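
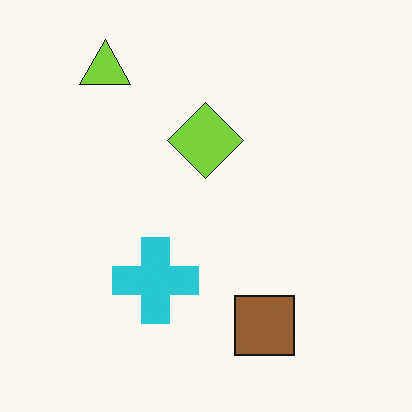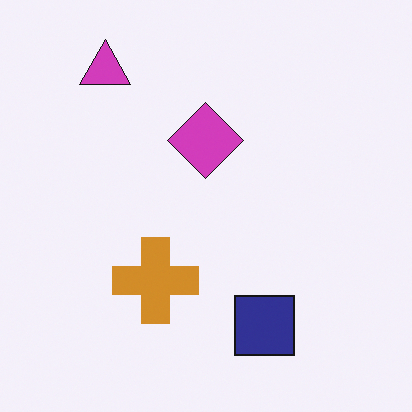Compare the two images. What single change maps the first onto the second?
The transformation is: hue-shifted by a large amount.

Every shape's color has rotated by the same amount around the hue wheel — a uniform hue shift.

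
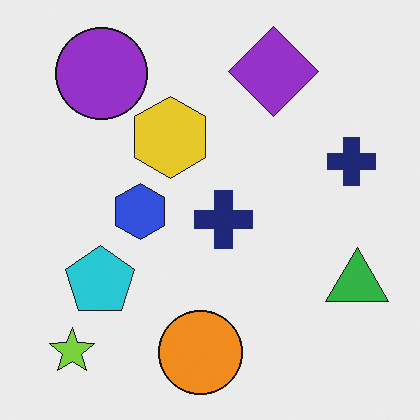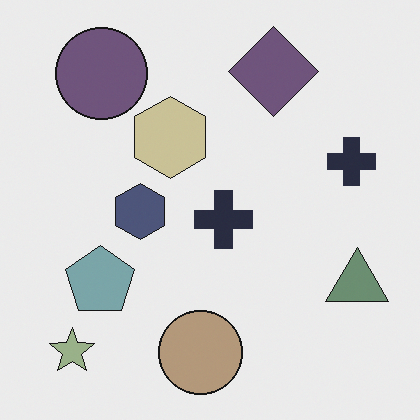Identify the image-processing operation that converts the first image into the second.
The image was heavily desaturated.

All colors are more muted and greyish — a global saturation change.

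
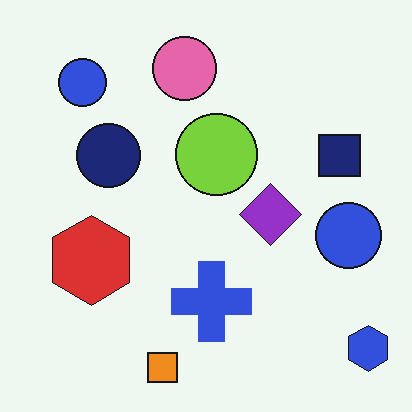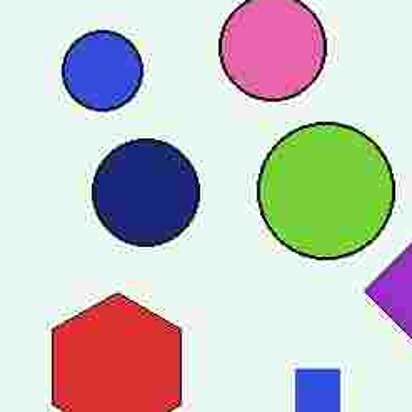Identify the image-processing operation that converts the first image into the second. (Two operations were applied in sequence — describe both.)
It was heavily JPEG-compressed with obvious blocking artifacts, then cropped tightly and scaled back up.

Blocky 8×8 compression artifacts appear around shape edges and the flat background shows ringing — characteristic JPEG degradation. The visible shapes are larger and the field of view is narrower; shapes near the original edges may be partly or wholly outside the frame — a crop-and-rescale.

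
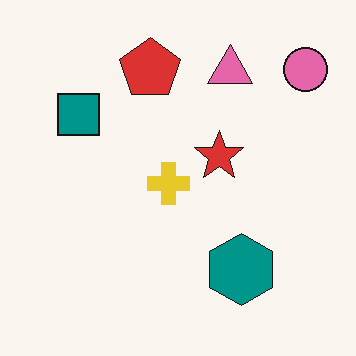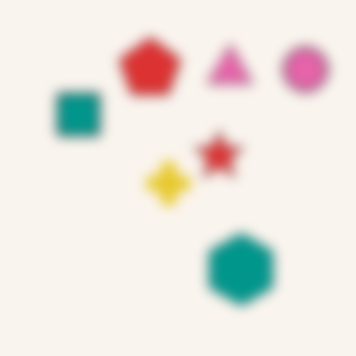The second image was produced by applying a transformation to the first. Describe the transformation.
It was strongly gaussian-blurred.

Shape edges and outlines are uniformly softened across the whole image.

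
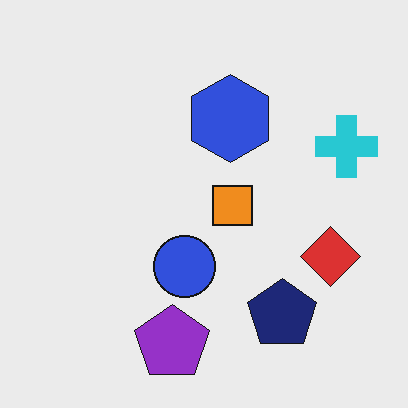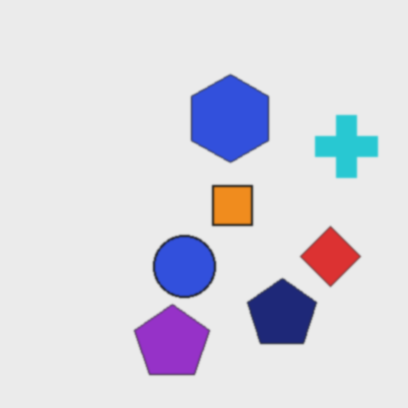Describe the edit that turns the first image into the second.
Given a subtle gaussian blur.

Shape edges and outlines are uniformly softened across the whole image.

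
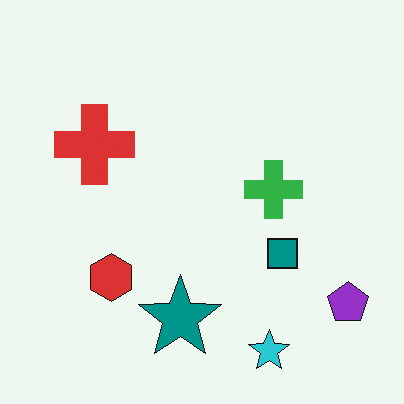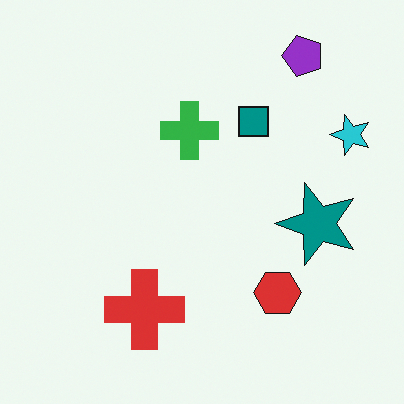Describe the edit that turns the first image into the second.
The transformation is: rotated 90° counter-clockwise.

The purple pentagon sits in the bottom-right of the first image and the top-right of the second — consistent with a whole-image 90° counter-clockwise rotation.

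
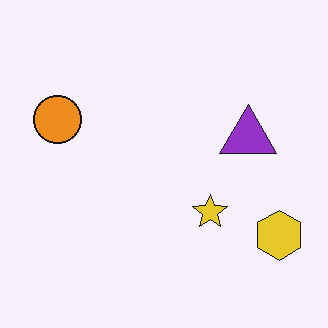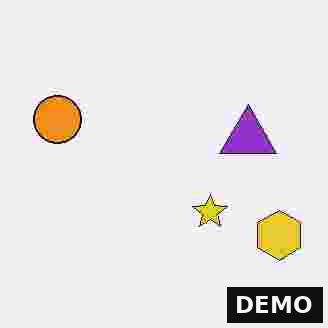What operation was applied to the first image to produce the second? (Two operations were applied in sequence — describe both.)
This is the original image degraded with heavy JPEG compression, then watermarked with the text "DEMO" in the lower-right corner.

Blocky 8×8 compression artifacts appear around shape edges and the flat background shows ringing — characteristic JPEG degradation. A dark label reading "DEMO" appears in the lower-right corner.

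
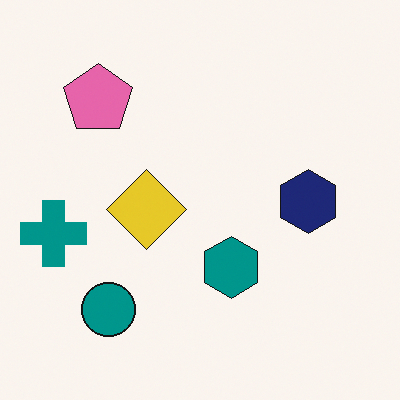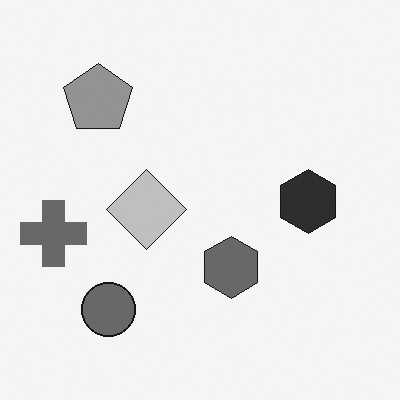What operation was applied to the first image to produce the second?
It was converted to grayscale.

All color is removed — every shape is now a shade of grey.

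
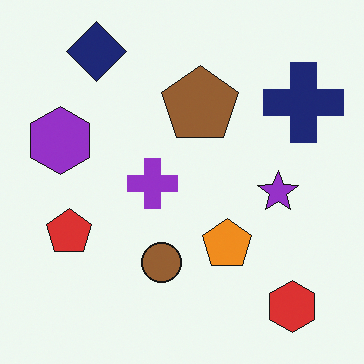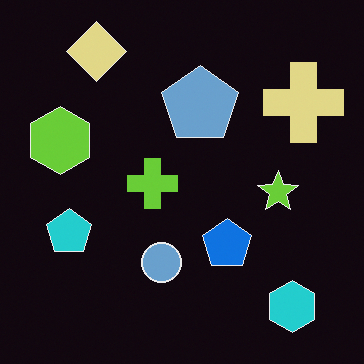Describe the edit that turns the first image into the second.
The second image is the first color-inverted (negative).

The light background has become dark and every shape's color is its complement — a photographic negative.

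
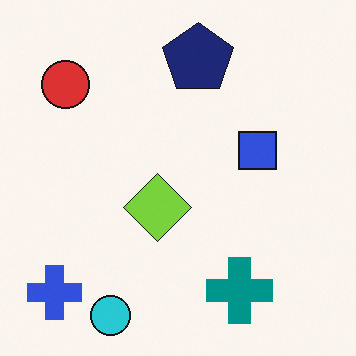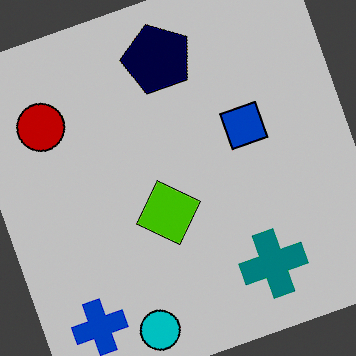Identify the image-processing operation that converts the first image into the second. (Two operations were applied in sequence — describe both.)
The transformation is: rotated counter-clockwise by a clearly visible amount, then heavily posterized to just a handful of flat colors.

Every shape is tilted by the same angle and the image corners show triangular fill wedges — a whole-image rotation by a non-right angle. Each flat color has snapped to a coarser quantized level — most visibly, the near-white background has dropped to a flat grey.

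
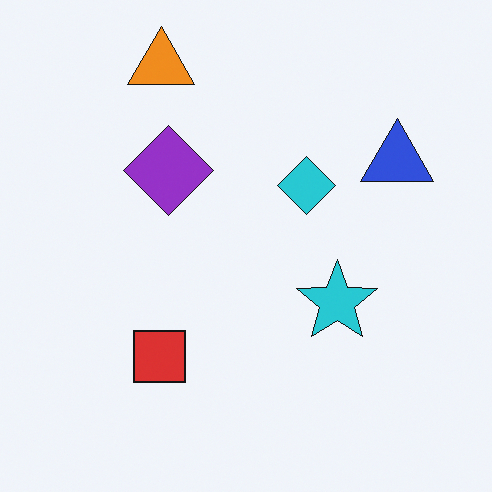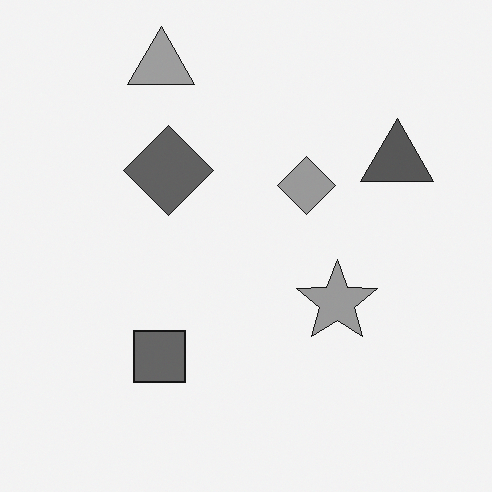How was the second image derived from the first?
The second image is the first converted to grayscale.

All color is removed — every shape is now a shade of grey.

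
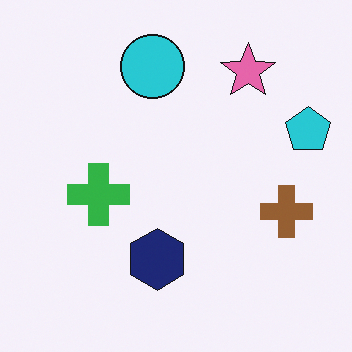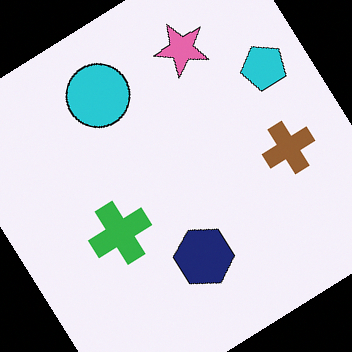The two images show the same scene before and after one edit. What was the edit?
The transformation is: rotated counter-clockwise by a large amount — several tens of degrees.

Every shape is tilted by the same angle and the image corners show triangular fill wedges — a whole-image rotation by a non-right angle.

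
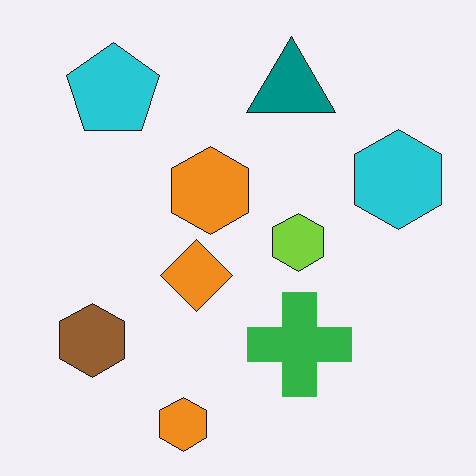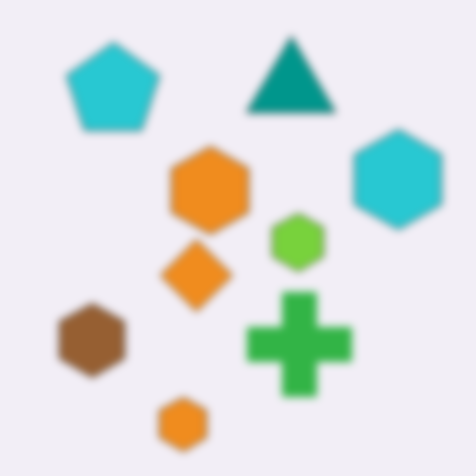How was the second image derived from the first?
It was noticeably gaussian-blurred.

Shape edges and outlines are uniformly softened across the whole image.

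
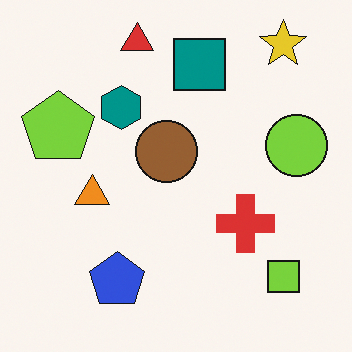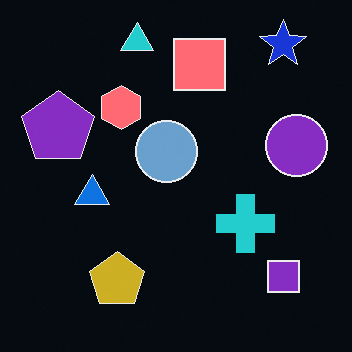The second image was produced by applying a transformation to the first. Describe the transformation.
The second image is the first color-inverted (negative).

The light background has become dark and every shape's color is its complement — a photographic negative.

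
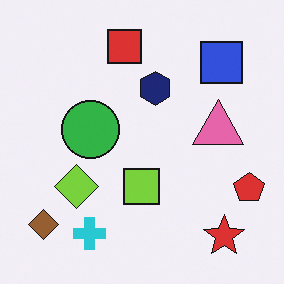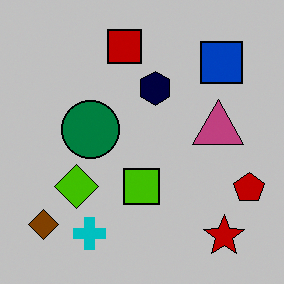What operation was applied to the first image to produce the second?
Aggressively posterized.

Each flat color has snapped to a coarser quantized level — most visibly, the near-white background has dropped to a flat grey.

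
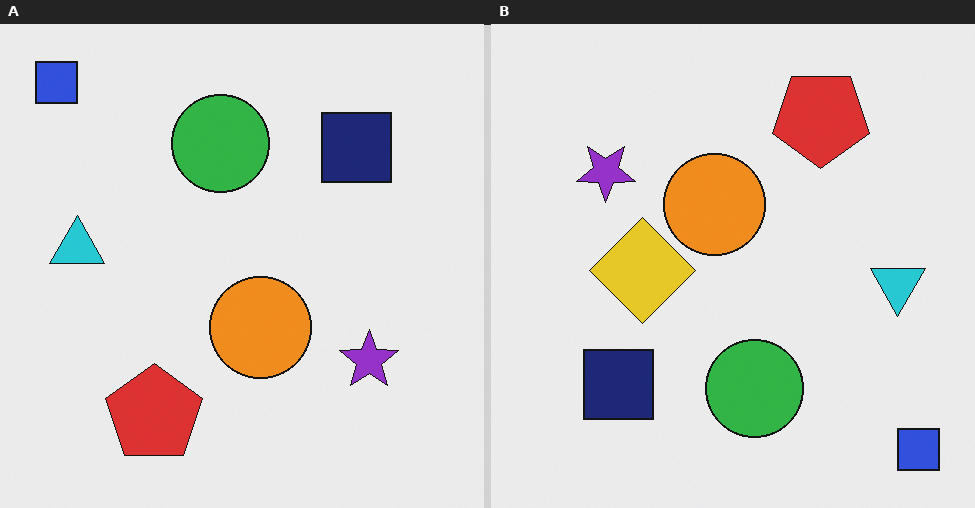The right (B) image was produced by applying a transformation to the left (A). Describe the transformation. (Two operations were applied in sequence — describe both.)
The image was rotated 180°, then overlaid with an additional yellow diamond.

The blue square sits in the top-left of the left (A) image and the bottom-right of the right (B) — consistent with a whole-image 180° rotation. A yellow diamond appears in the right (B) image that is absent from the left (A).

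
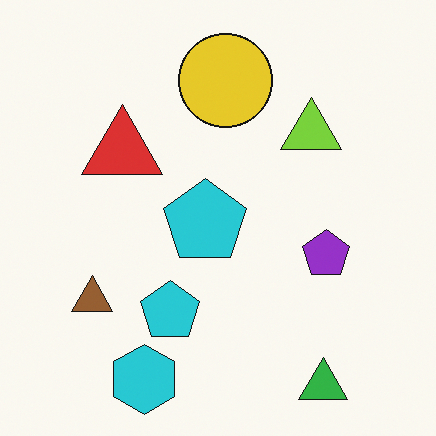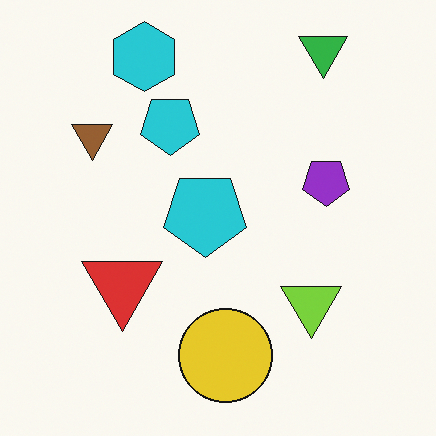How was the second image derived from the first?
The second image is the first flipped vertically (top ↔ bottom).

The green triangle is in the bottom-right of the first image and the top-right of the second — shapes on opposite sides of the horizontal midline have swapped in a mirror flip.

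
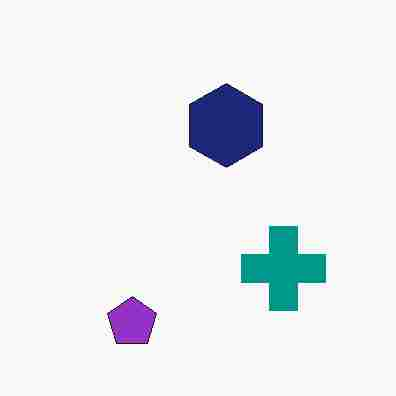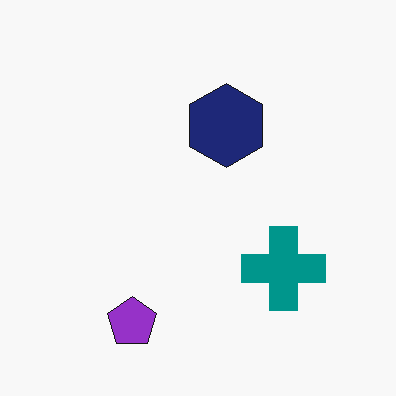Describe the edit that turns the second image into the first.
This is the original image heavily JPEG-compressed with obvious blocking artifacts.

Blocky 8×8 compression artifacts appear around shape edges and the flat background shows ringing — characteristic JPEG degradation.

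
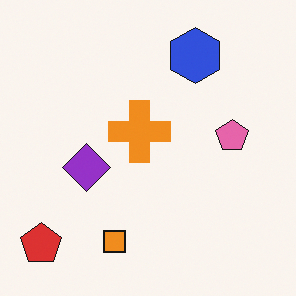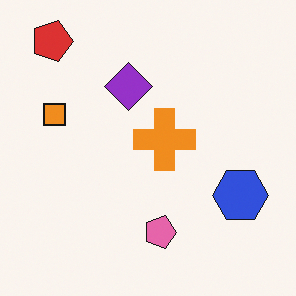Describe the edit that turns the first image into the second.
This is the original image rotated 90° clockwise.

The red pentagon sits in the bottom-left of the first image and the top-left of the second — consistent with a whole-image 90° clockwise rotation.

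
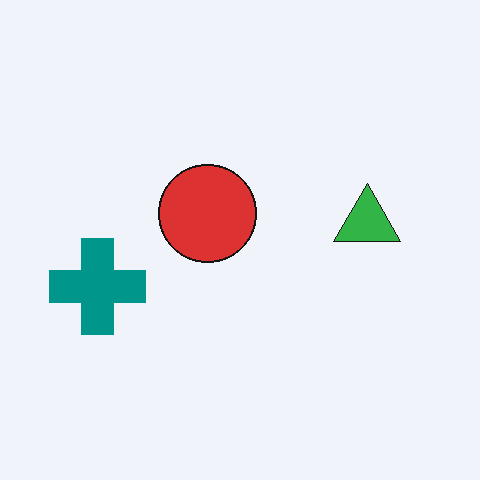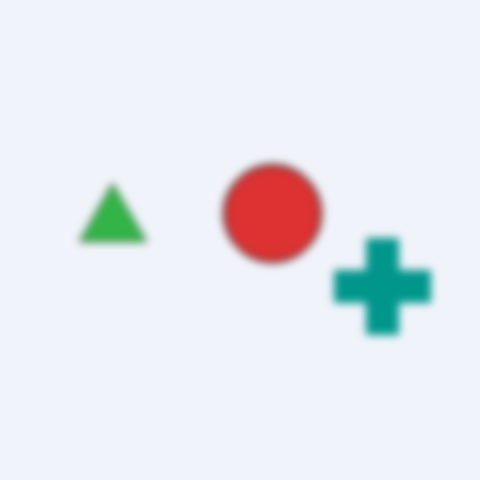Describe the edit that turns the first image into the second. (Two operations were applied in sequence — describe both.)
The image was noticeably gaussian-blurred, then flipped horizontally (left ↔ right).

Shape edges and outlines are uniformly softened across the whole image. The teal cross is in the left of the first image and the right of the second — shapes on opposite sides of the vertical midline have swapped in a mirror flip.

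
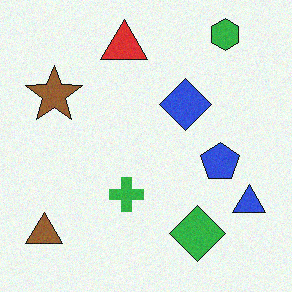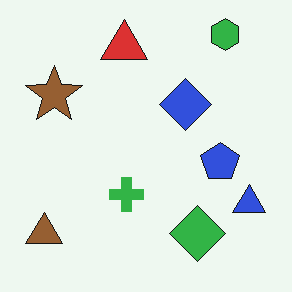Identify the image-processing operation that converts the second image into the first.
Degraded with subtle gaussian noise.

Random speckle covers the whole image, including the flat background.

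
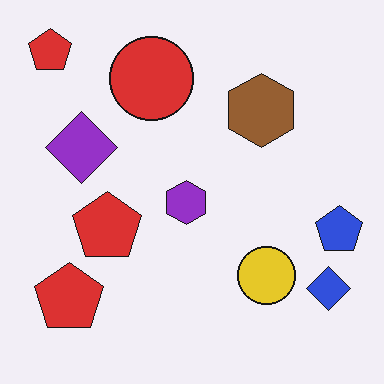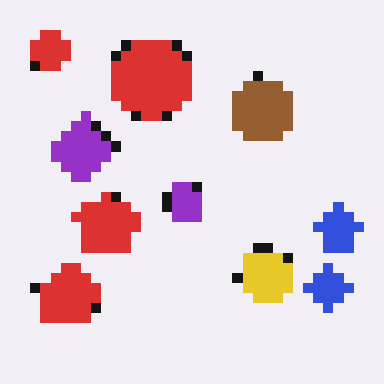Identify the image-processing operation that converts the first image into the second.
The image was coarsely pixelated.

Shapes are reduced to large square blocks; fine edges and outlines are lost — a downscale-then-upscale (mosaic) effect.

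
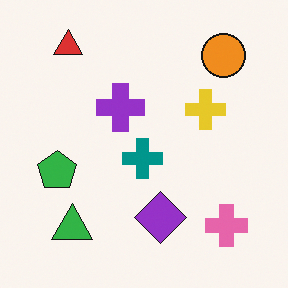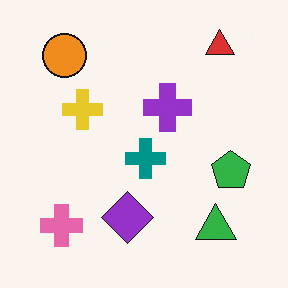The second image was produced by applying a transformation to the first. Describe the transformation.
It was flipped horizontally (left ↔ right).

The green pentagon is in the left of the first image and the right of the second — shapes on opposite sides of the vertical midline have swapped in a mirror flip.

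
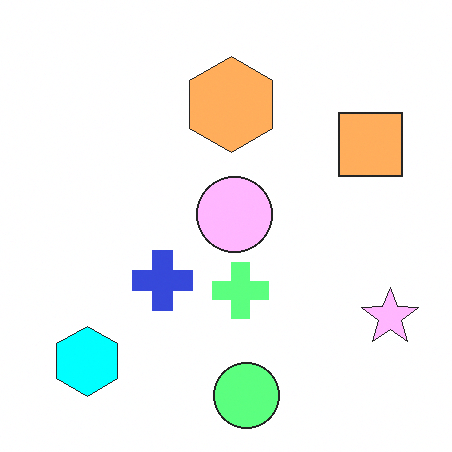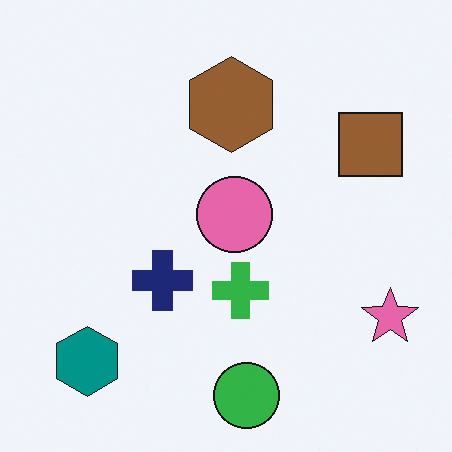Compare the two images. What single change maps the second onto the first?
It was substantially brightened.

Every pixel — background and shapes alike — is uniformly brightened.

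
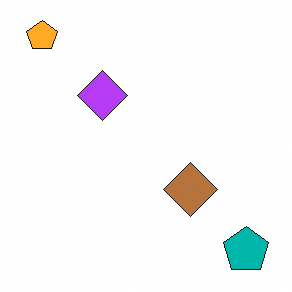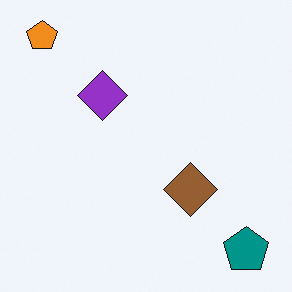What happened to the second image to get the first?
The transformation is: brightened a little.

Every pixel — background and shapes alike — is uniformly brightened.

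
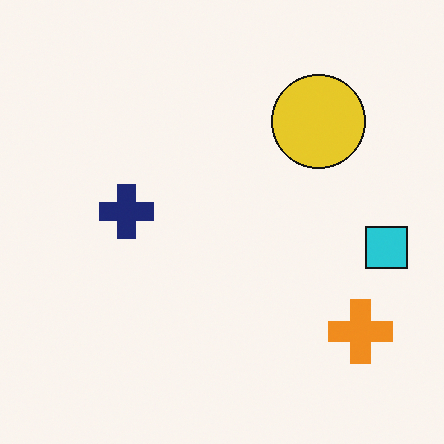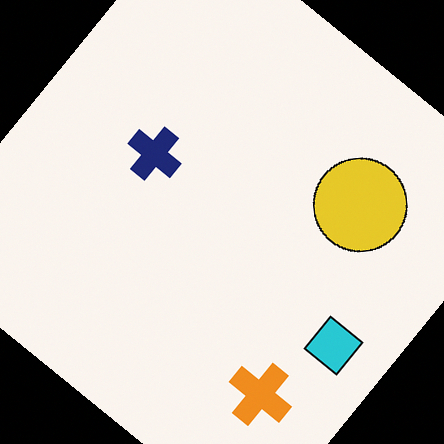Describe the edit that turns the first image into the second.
This is the original image rotated clockwise by a large amount — several tens of degrees.

Every shape is tilted by the same angle and the image corners show triangular fill wedges — a whole-image rotation by a non-right angle.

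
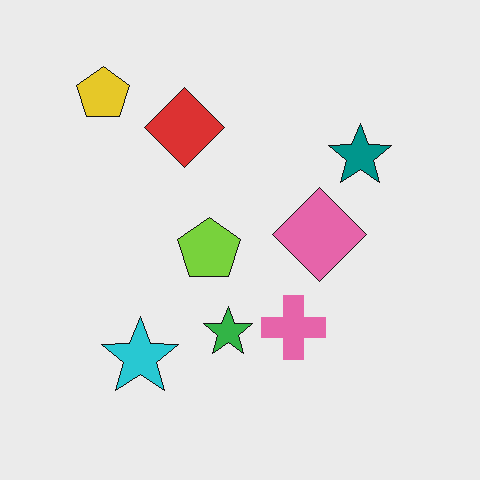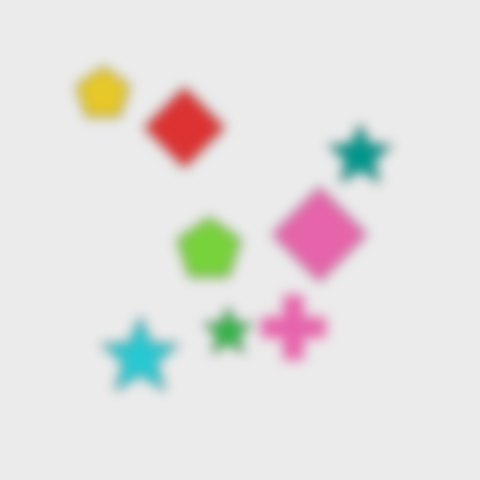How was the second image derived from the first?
The image was strongly gaussian-blurred.

Shape edges and outlines are uniformly softened across the whole image.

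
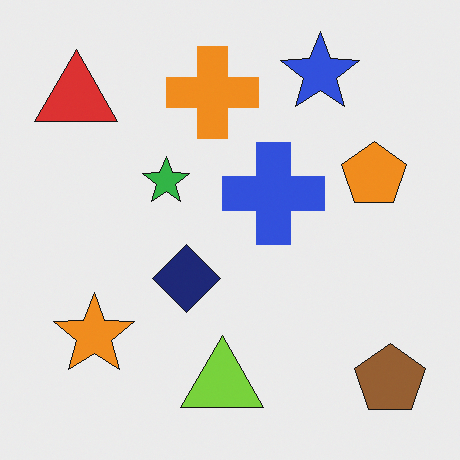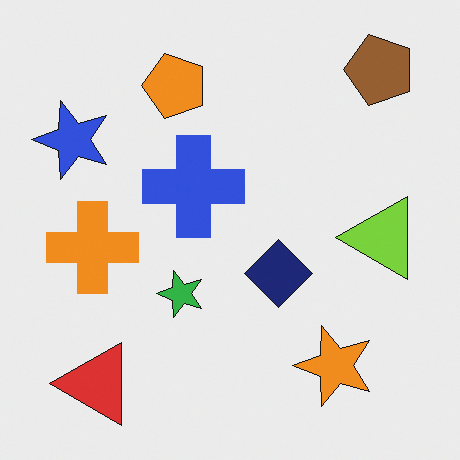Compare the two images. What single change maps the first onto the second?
This is the original image rotated 90° counter-clockwise.

The brown pentagon sits in the bottom-right of the first image and the top-right of the second — consistent with a whole-image 90° counter-clockwise rotation.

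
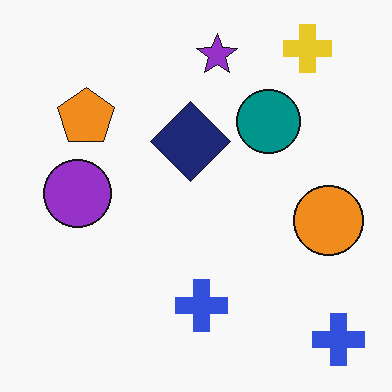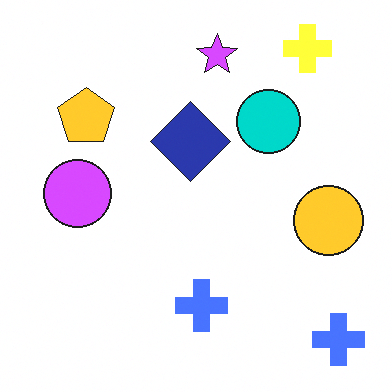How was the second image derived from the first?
It was substantially brightened.

Every pixel — background and shapes alike — is uniformly brightened.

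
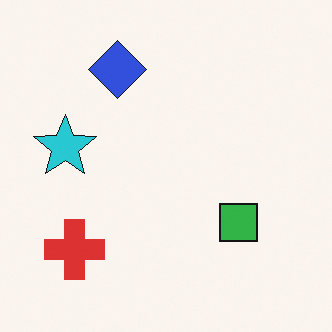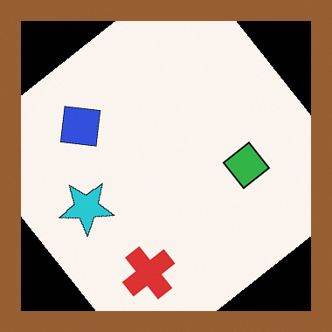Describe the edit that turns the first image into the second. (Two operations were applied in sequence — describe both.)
Rotated counter-clockwise by a large amount — several tens of degrees, then framed with a brown border.

Every shape is tilted by the same angle and the image corners show triangular fill wedges — a whole-image rotation by a non-right angle. A solid brown frame runs around the edge of the second image, with the content slightly shrunk inside it.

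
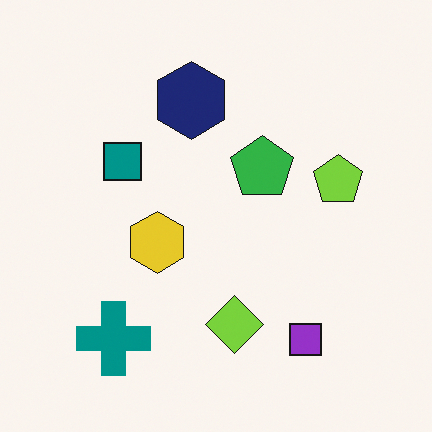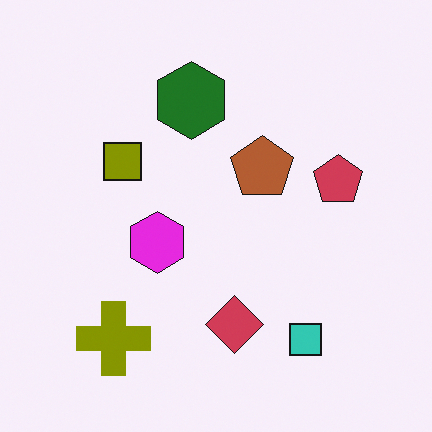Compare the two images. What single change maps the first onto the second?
It was hue-shifted by a large amount.

Every shape's color has rotated by the same amount around the hue wheel — a uniform hue shift.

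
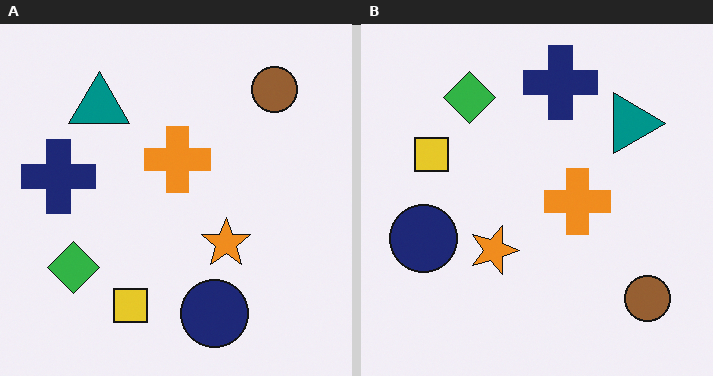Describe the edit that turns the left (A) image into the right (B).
The image was rotated 90° clockwise.

The brown circle sits in the top-right of the left (A) image and the bottom-right of the right (B) — consistent with a whole-image 90° clockwise rotation.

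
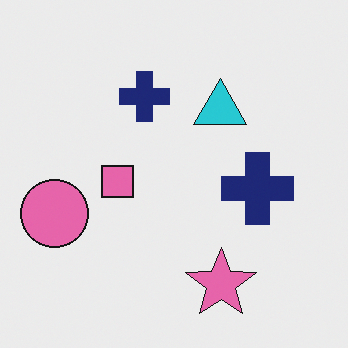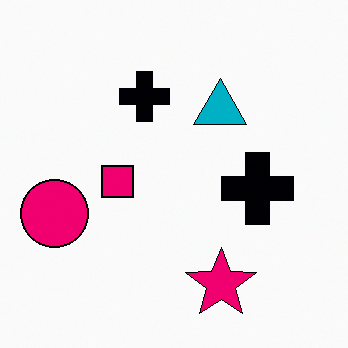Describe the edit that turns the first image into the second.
The image was boosted in contrast.

Tones are pushed away from mid-grey across the whole image — a global contrast change.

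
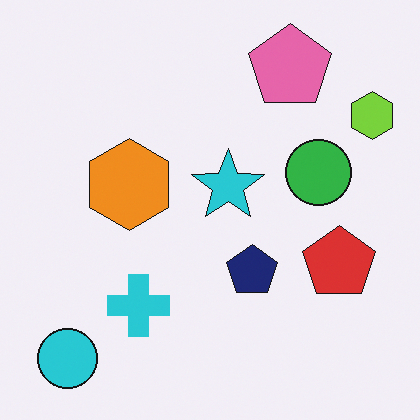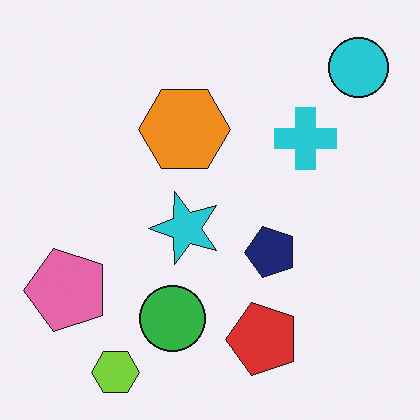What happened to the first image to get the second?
This is the original image transposed (reflected across the top-left ↔ bottom-right diagonal).

Shapes have swapped their row and column positions — what was in the top-right is now in the bottom-left — a diagonal reflection.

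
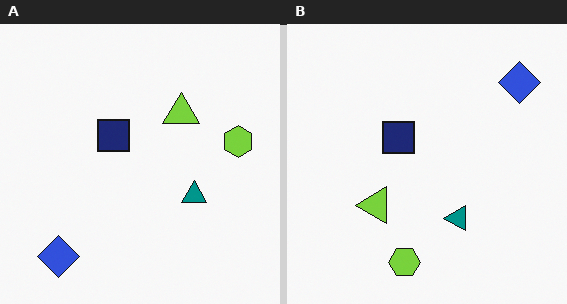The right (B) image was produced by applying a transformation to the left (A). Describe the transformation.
The transformation is: transposed (reflected across the top-left ↔ bottom-right diagonal).

Shapes have swapped their row and column positions — what was in the top-right is now in the bottom-left — a diagonal reflection.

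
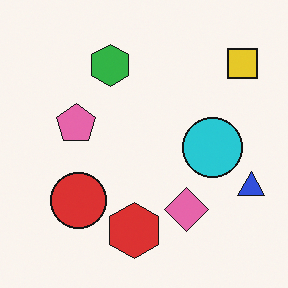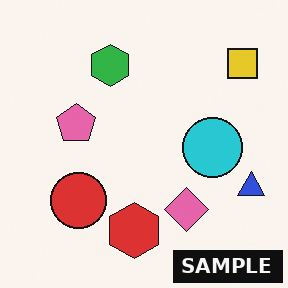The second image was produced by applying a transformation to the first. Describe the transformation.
The transformation is: watermarked with the text "SAMPLE" in the lower-right corner.

A dark label reading "SAMPLE" appears in the lower-right corner.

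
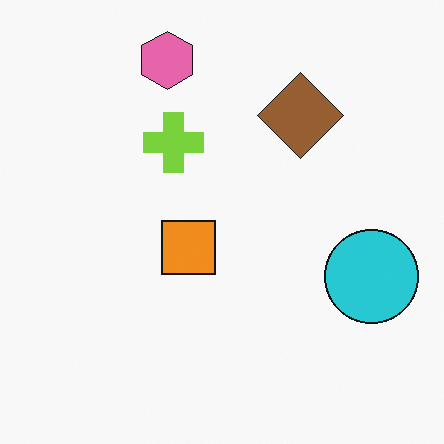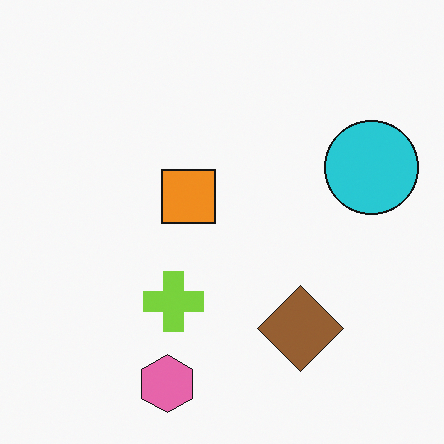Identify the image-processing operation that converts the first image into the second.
This is the original image flipped vertically (top ↔ bottom).

The pink hexagon is in the top of the first image and the bottom of the second — shapes on opposite sides of the horizontal midline have swapped in a mirror flip.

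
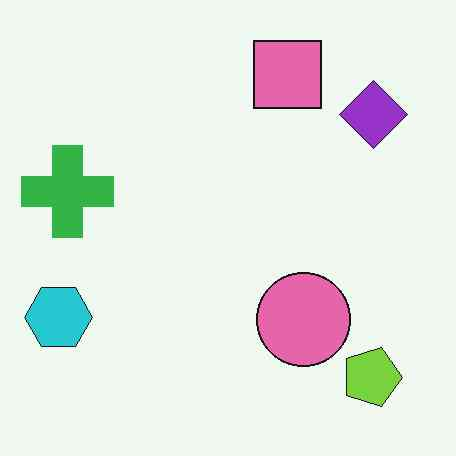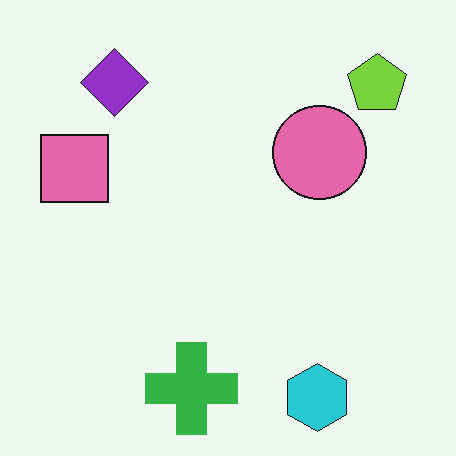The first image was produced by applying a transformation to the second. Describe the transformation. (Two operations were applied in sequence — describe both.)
The image was rotated 90° clockwise, then given moderate JPEG compression.

The lime pentagon sits in the top-right of the second image and the bottom-right of the first — consistent with a whole-image 90° clockwise rotation. Blocky 8×8 compression artifacts appear around shape edges and the flat background shows ringing — characteristic JPEG degradation.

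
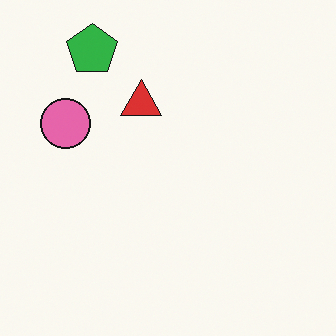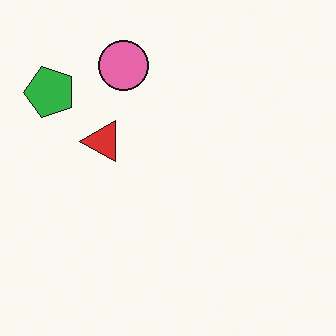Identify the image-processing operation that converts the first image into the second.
This is the original image transposed (reflected across the top-left ↔ bottom-right diagonal).

Shapes have swapped their row and column positions — what was in the top-right is now in the bottom-left — a diagonal reflection.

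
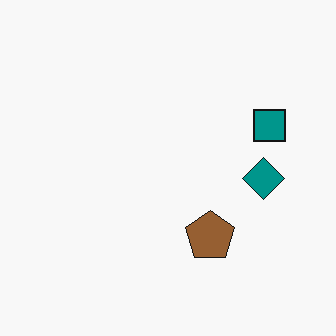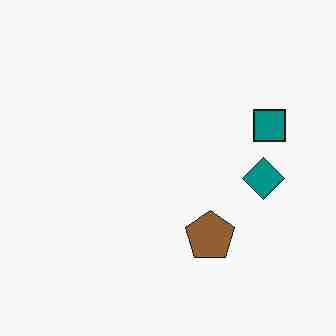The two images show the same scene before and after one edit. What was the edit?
It was heavily JPEG-compressed with obvious blocking artifacts.

Blocky 8×8 compression artifacts appear around shape edges and the flat background shows ringing — characteristic JPEG degradation.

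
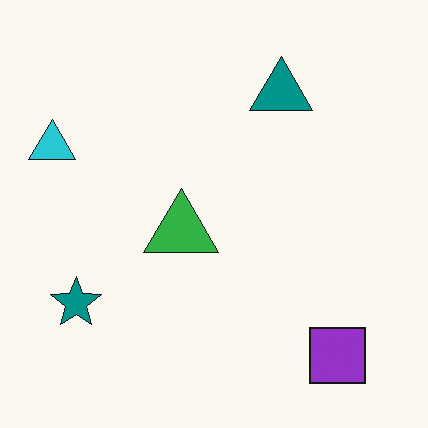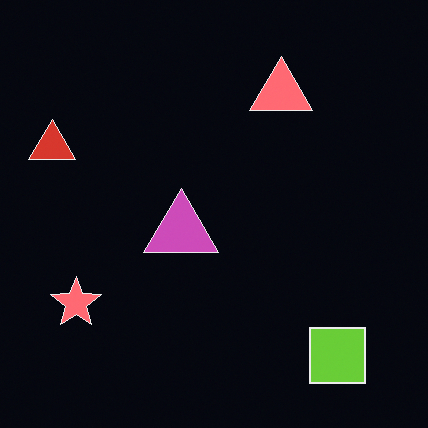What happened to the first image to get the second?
The second image is the first color-inverted (negative).

The light background has become dark and every shape's color is its complement — a photographic negative.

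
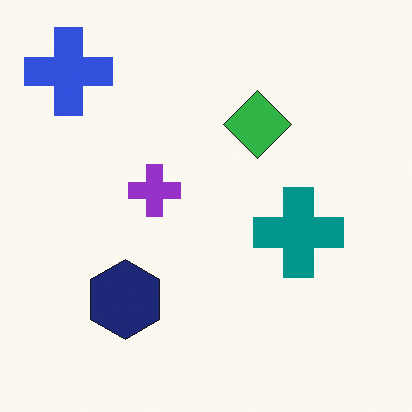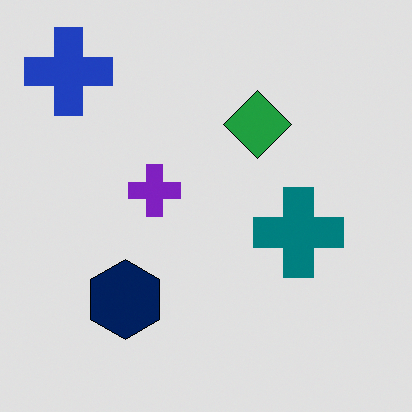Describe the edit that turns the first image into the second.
This is the original image moderately posterized.

Each flat color has snapped to a coarser quantized level — most visibly, the near-white background has dropped to a flat grey.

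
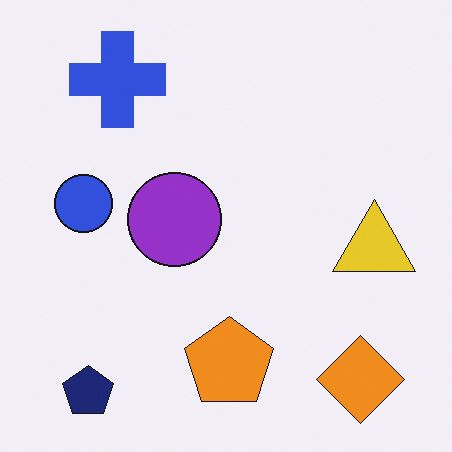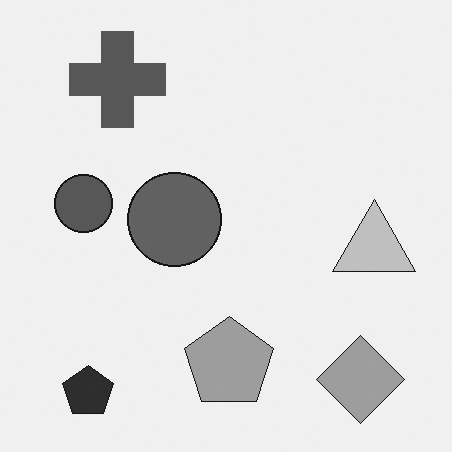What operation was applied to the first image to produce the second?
The image was converted to grayscale.

All color is removed — every shape is now a shade of grey.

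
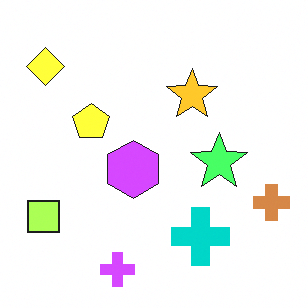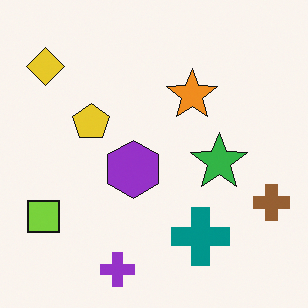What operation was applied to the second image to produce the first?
This is the original image noticeably brightened.

Every pixel — background and shapes alike — is uniformly brightened.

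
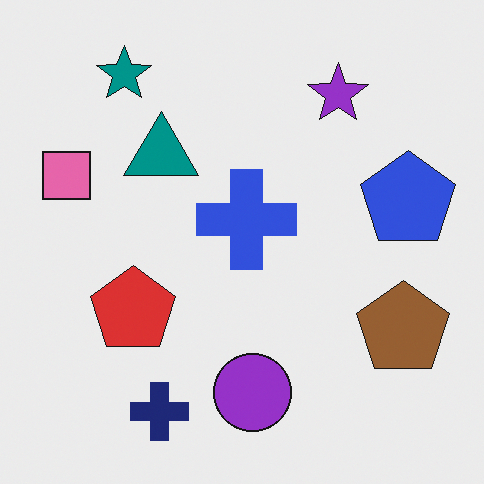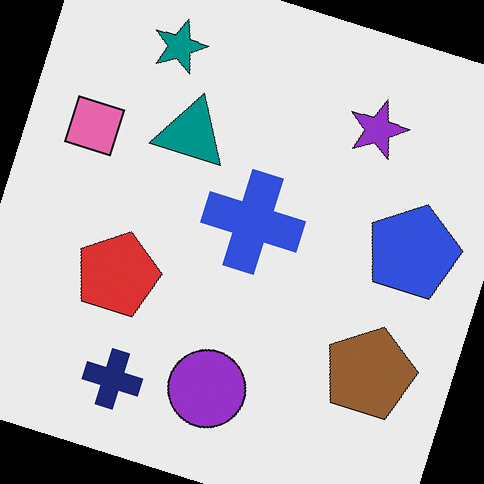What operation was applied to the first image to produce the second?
The transformation is: rotated clockwise by a clearly visible amount.

Every shape is tilted by the same angle and the image corners show triangular fill wedges — a whole-image rotation by a non-right angle.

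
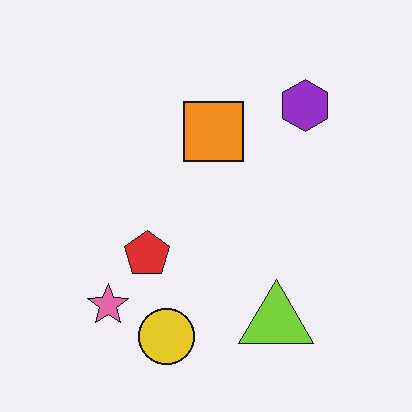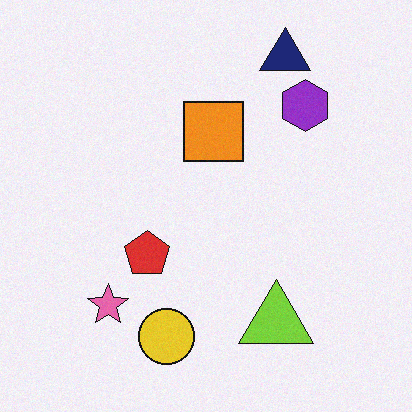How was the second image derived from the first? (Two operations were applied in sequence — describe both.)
The second image is the first degraded with subtle gaussian noise, then overlaid with an additional navy triangle.

Random speckle covers the whole image, including the flat background. A navy triangle appears in the second image that is absent from the first.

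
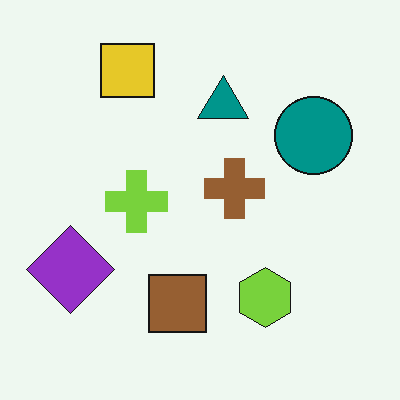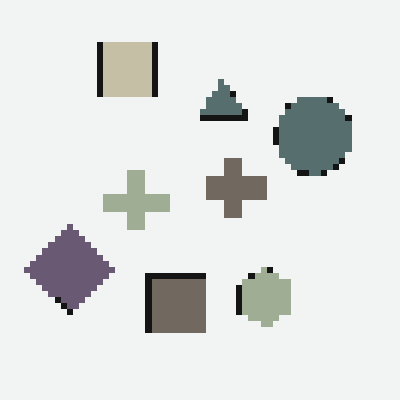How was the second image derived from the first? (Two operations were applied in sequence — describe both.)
The transformation is: moderately pixelated, then heavily desaturated.

Shapes are reduced to large square blocks; fine edges and outlines are lost — a downscale-then-upscale (mosaic) effect. All colors are more muted and greyish — a global saturation change.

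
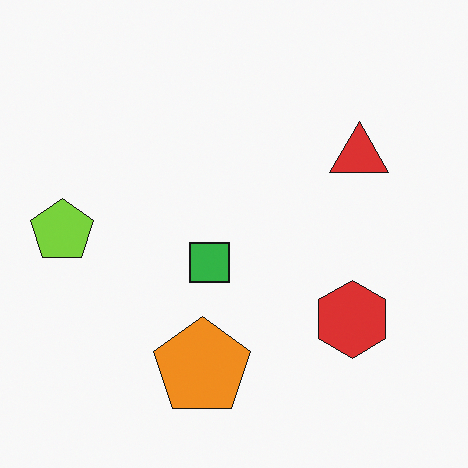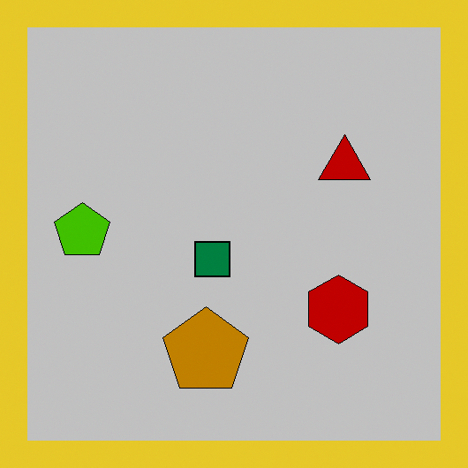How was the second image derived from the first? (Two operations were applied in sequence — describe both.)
The transformation is: heavily posterized to just a handful of flat colors, then framed with a yellow border.

Each flat color has snapped to a coarser quantized level — most visibly, the near-white background has dropped to a flat grey. A solid yellow frame runs around the edge of the second image, with the content slightly shrunk inside it.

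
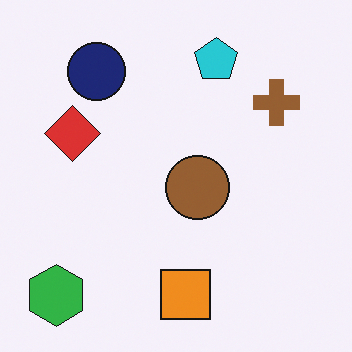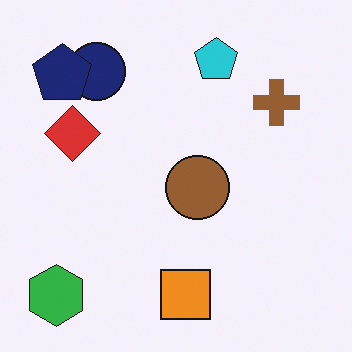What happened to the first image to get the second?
It was overlaid with an additional navy pentagon.

A navy pentagon appears in the second image that is absent from the first.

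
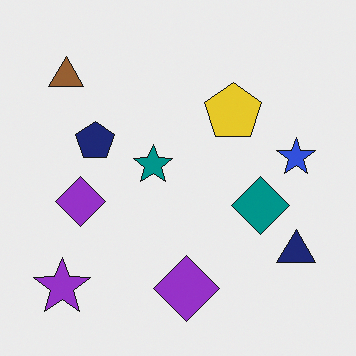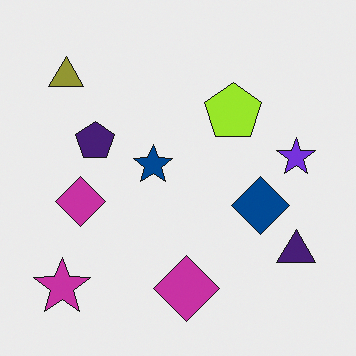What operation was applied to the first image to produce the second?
The second image is the first hue-shifted slightly.

Every shape's color has rotated by the same amount around the hue wheel — a uniform hue shift.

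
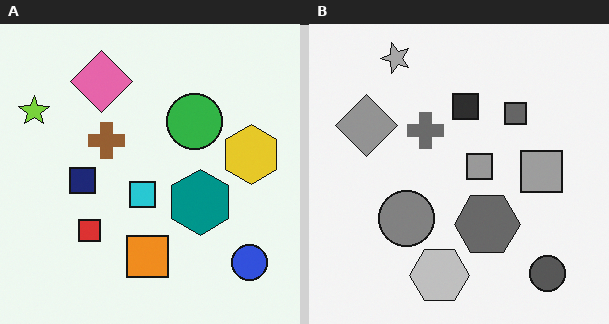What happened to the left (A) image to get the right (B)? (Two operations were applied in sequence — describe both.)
It was converted to grayscale, then transposed (reflected across the top-left ↔ bottom-right diagonal).

All color is removed — every shape is now a shade of grey. Shapes have swapped their row and column positions — what was in the top-right is now in the bottom-left — a diagonal reflection.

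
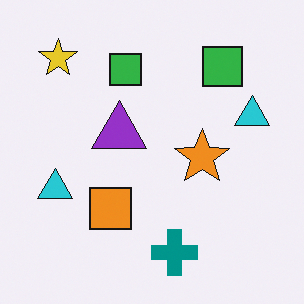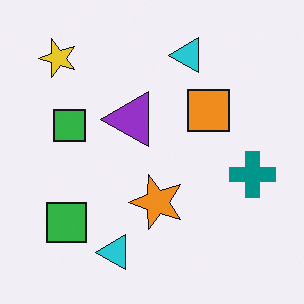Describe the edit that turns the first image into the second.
The image was transposed (reflected across the top-left ↔ bottom-right diagonal).

Shapes have swapped their row and column positions — what was in the top-right is now in the bottom-left — a diagonal reflection.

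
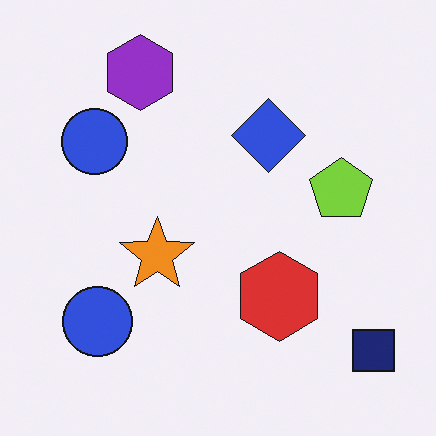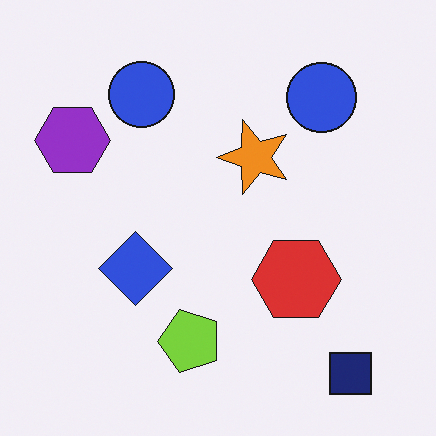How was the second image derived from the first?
This is the original image transposed (reflected across the top-left ↔ bottom-right diagonal).

Shapes have swapped their row and column positions — what was in the top-right is now in the bottom-left — a diagonal reflection.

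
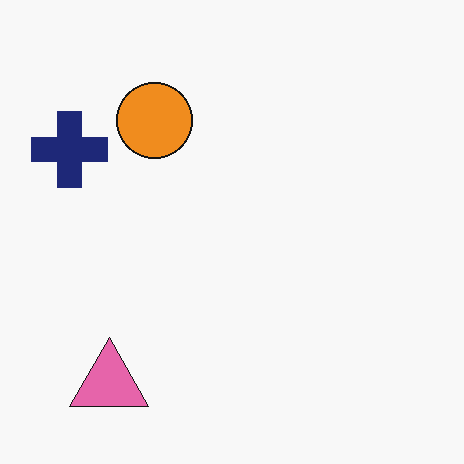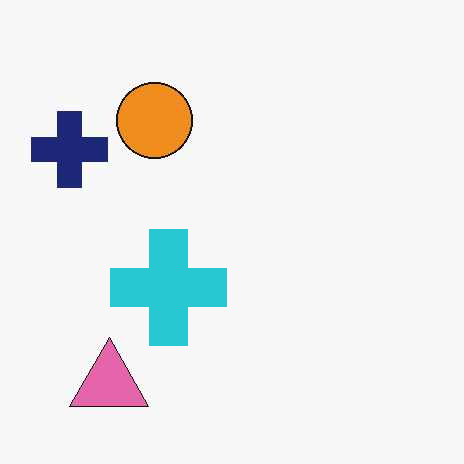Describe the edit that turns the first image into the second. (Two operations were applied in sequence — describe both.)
Given moderate JPEG compression, then overlaid with an additional cyan cross.

Blocky 8×8 compression artifacts appear around shape edges and the flat background shows ringing — characteristic JPEG degradation. A cyan cross appears in the second image that is absent from the first.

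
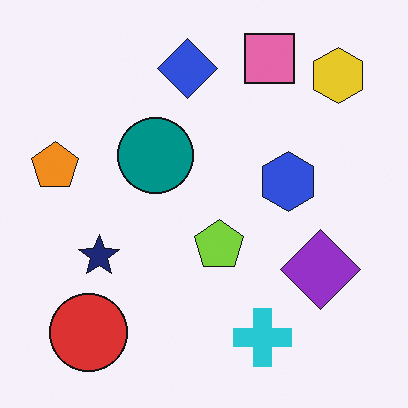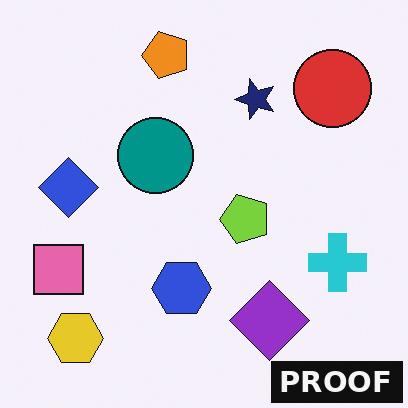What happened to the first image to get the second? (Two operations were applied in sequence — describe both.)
The transformation is: transposed (reflected across the top-left ↔ bottom-right diagonal), then watermarked with the text "PROOF" in the lower-right corner.

Shapes have swapped their row and column positions — what was in the top-right is now in the bottom-left — a diagonal reflection. A dark label reading "PROOF" appears in the lower-right corner.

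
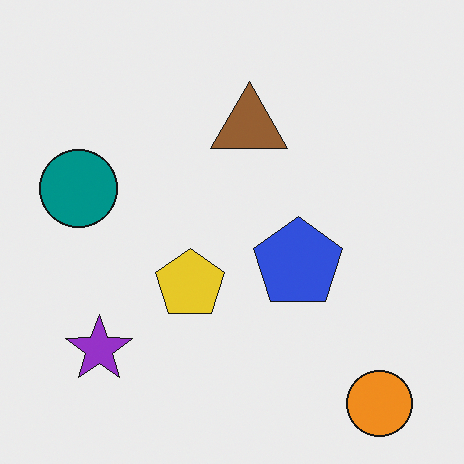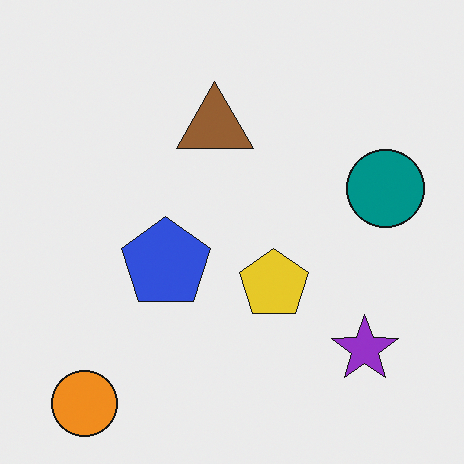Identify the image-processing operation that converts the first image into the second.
This is the original image flipped horizontally (left ↔ right).

The teal circle is in the left of the first image and the right of the second — shapes on opposite sides of the vertical midline have swapped in a mirror flip.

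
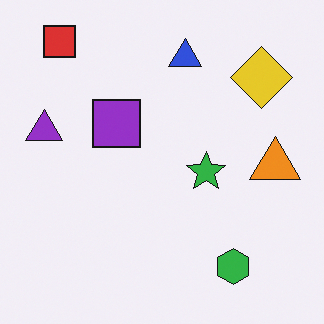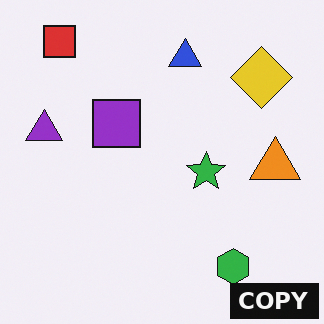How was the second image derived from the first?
The transformation is: watermarked with the text "COPY" in the lower-right corner.

A dark label reading "COPY" appears in the lower-right corner.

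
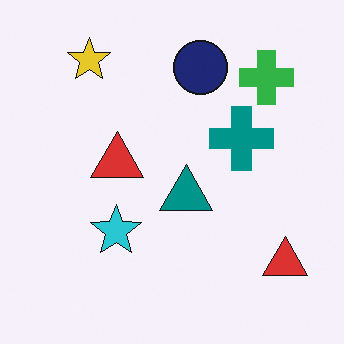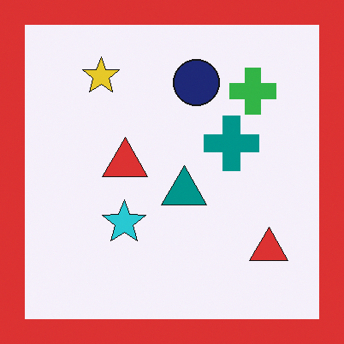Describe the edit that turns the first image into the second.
The transformation is: framed with a red border.

A solid red frame runs around the edge of the second image, with the content slightly shrunk inside it.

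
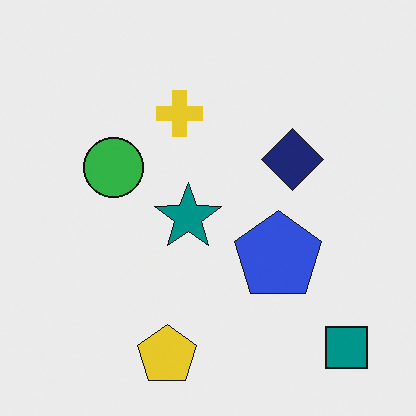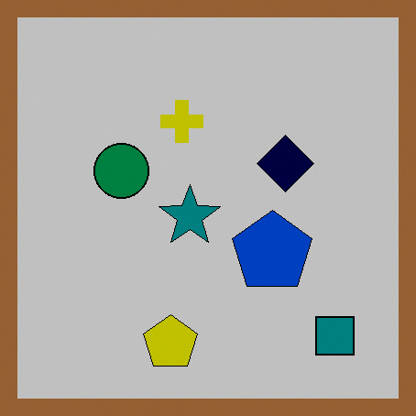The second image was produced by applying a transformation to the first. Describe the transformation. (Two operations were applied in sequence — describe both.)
The second image is the first aggressively posterized, then framed with a brown border.

Each flat color has snapped to a coarser quantized level — most visibly, the near-white background has dropped to a flat grey. A solid brown frame runs around the edge of the second image, with the content slightly shrunk inside it.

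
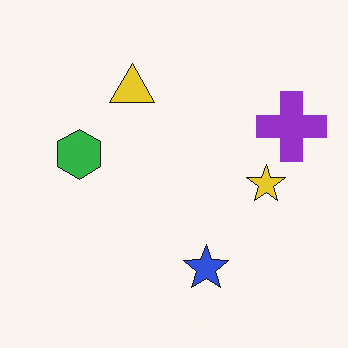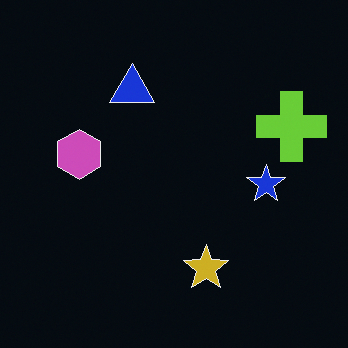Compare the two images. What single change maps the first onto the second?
The second image is the first color-inverted (negative).

The light background has become dark and every shape's color is its complement — a photographic negative.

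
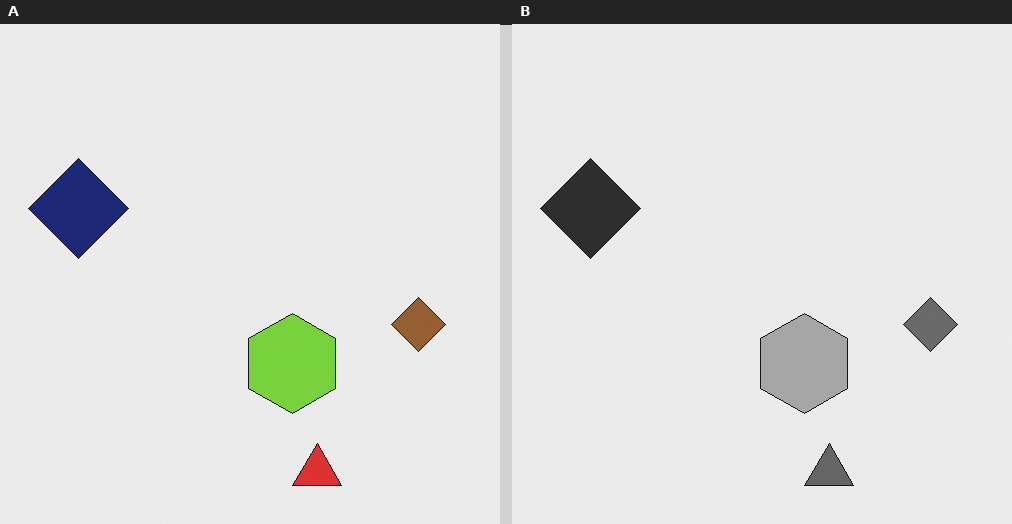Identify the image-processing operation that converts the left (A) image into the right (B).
The image was converted to grayscale.

All color is removed — every shape is now a shade of grey.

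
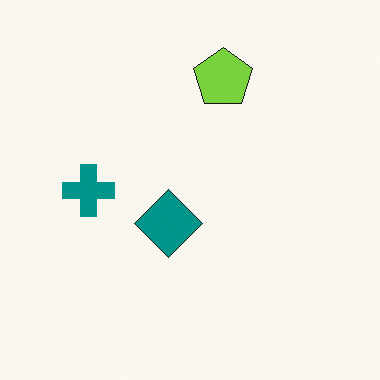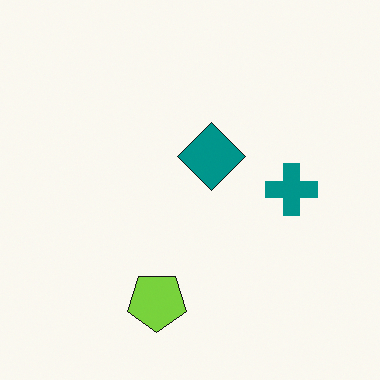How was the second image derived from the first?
It was rotated 180°.

The lime pentagon sits in the top of the first image and the bottom of the second — consistent with a whole-image 180° rotation.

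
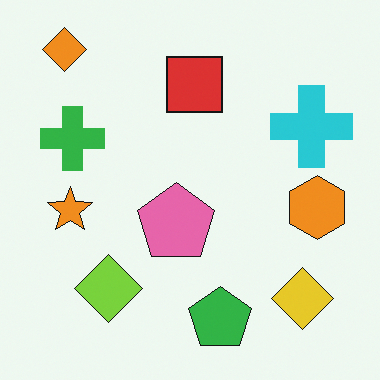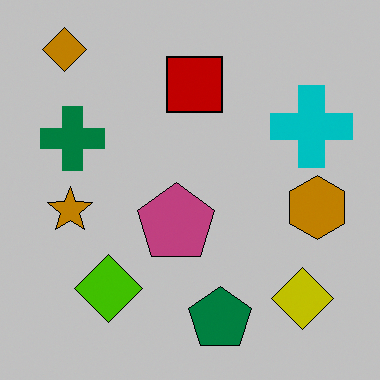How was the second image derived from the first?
This is the original image heavily posterized to just a handful of flat colors.

Each flat color has snapped to a coarser quantized level — most visibly, the near-white background has dropped to a flat grey.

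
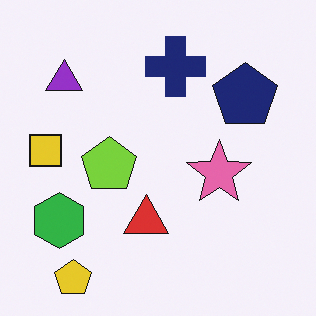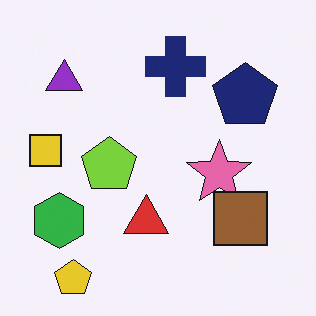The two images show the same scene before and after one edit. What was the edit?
The image was overlaid with an additional brown square.

A brown square appears in the second image that is absent from the first.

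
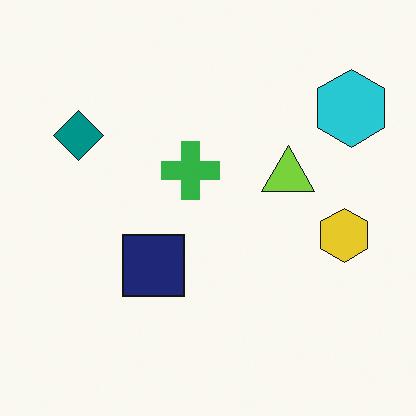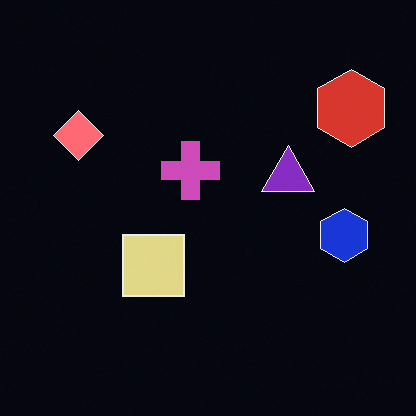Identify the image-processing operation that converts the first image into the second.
The image was color-inverted (negative).

The light background has become dark and every shape's color is its complement — a photographic negative.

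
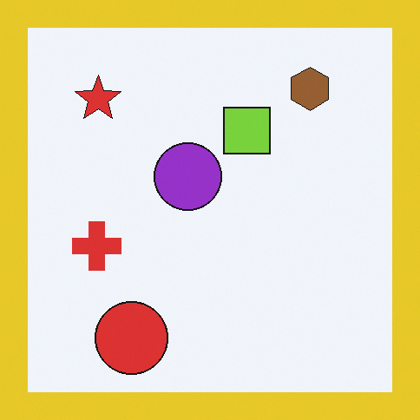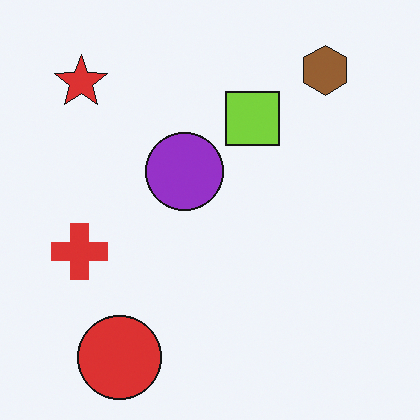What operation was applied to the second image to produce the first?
This is the original image framed with a yellow border.

A solid yellow frame runs around the edge of the first image, with the content slightly shrunk inside it.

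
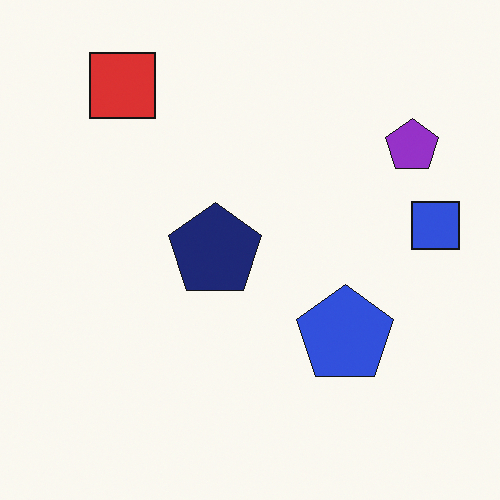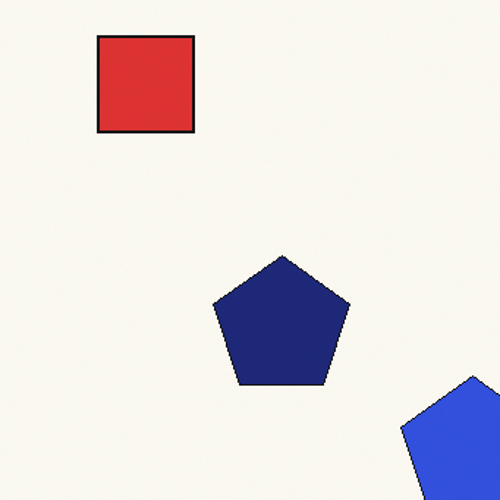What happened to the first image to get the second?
The transformation is: cropped slightly and scaled back up.

The visible shapes are larger and the field of view is narrower; shapes near the original edges may be partly or wholly outside the frame — a crop-and-rescale.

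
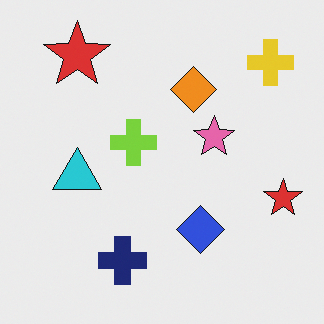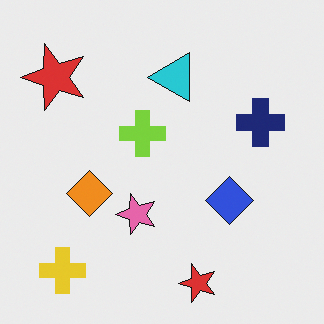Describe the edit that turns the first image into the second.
It was transposed (reflected across the top-left ↔ bottom-right diagonal).

Shapes have swapped their row and column positions — what was in the top-right is now in the bottom-left — a diagonal reflection.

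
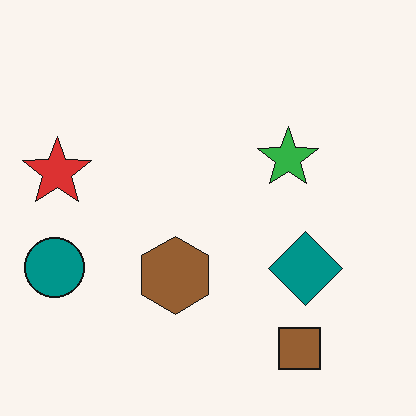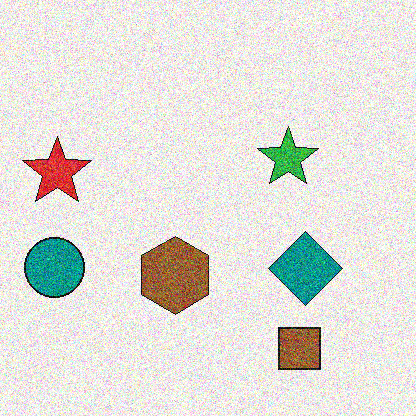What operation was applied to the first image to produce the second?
This is the original image degraded with strong gaussian noise.

Random speckle covers the whole image, including the flat background.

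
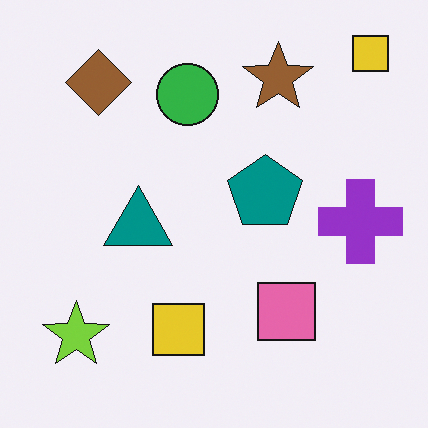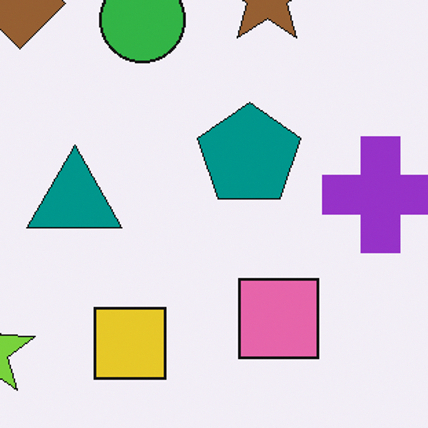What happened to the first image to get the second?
It was cropped slightly and scaled back up.

The visible shapes are larger and the field of view is narrower; shapes near the original edges may be partly or wholly outside the frame — a crop-and-rescale.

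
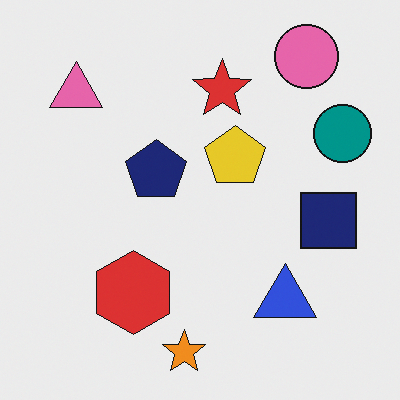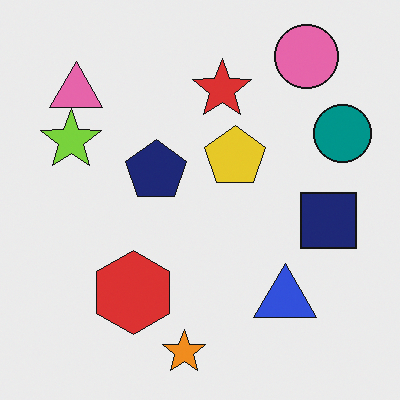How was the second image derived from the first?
It was overlaid with an additional lime star.

A lime star appears in the second image that is absent from the first.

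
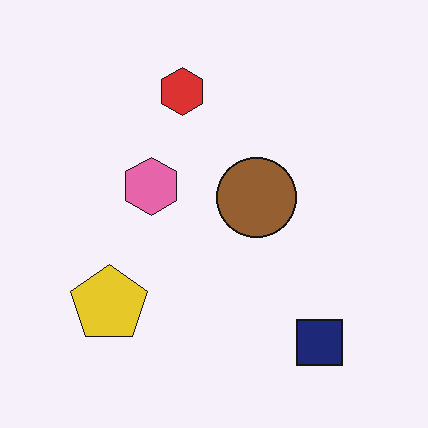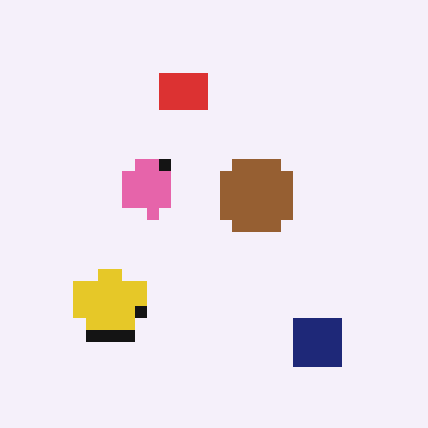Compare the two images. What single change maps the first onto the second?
The image was coarsely pixelated.

Shapes are reduced to large square blocks; fine edges and outlines are lost — a downscale-then-upscale (mosaic) effect.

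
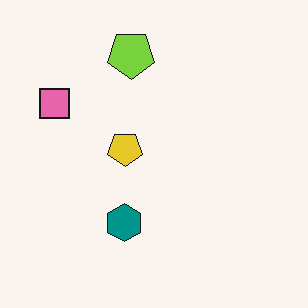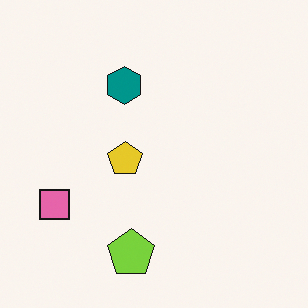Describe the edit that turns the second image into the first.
Flipped vertically (top ↔ bottom).

The lime pentagon is in the bottom of the second image and the top of the first — shapes on opposite sides of the horizontal midline have swapped in a mirror flip.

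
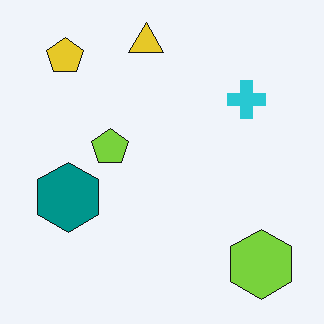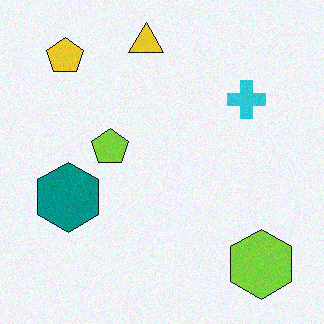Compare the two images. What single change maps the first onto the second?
The second image is the first degraded with a light layer of grain.

Random speckle covers the whole image, including the flat background.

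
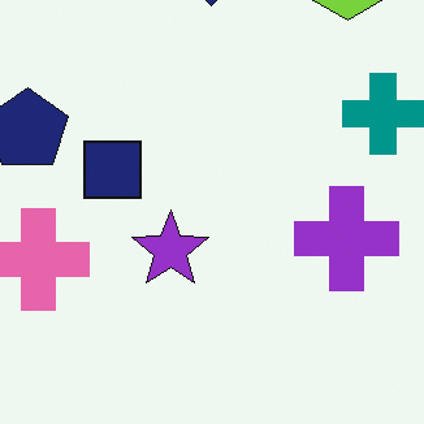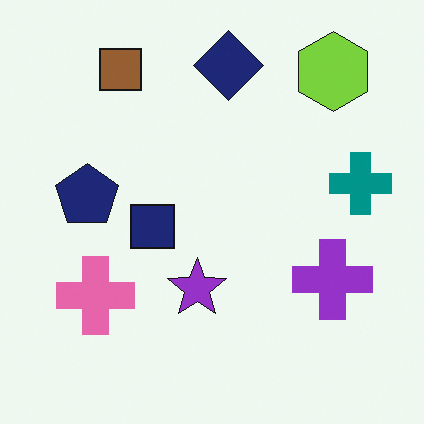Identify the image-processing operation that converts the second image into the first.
The image was cropped slightly and scaled back up.

The visible shapes are larger and the field of view is narrower; shapes near the original edges may be partly or wholly outside the frame — a crop-and-rescale.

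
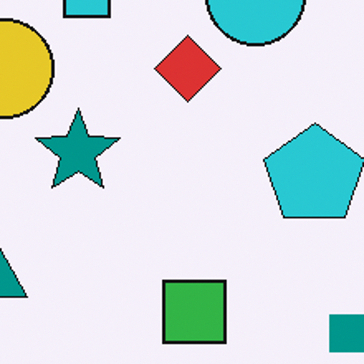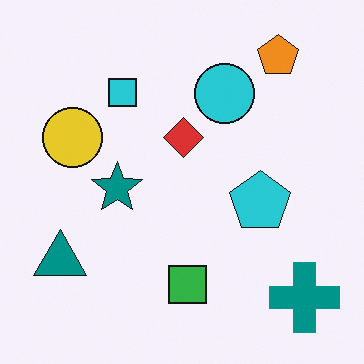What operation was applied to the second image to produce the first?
It was cropped tightly and scaled back up.

The visible shapes are larger and the field of view is narrower; shapes near the original edges may be partly or wholly outside the frame — a crop-and-rescale.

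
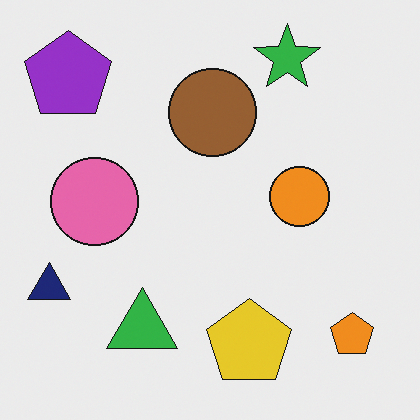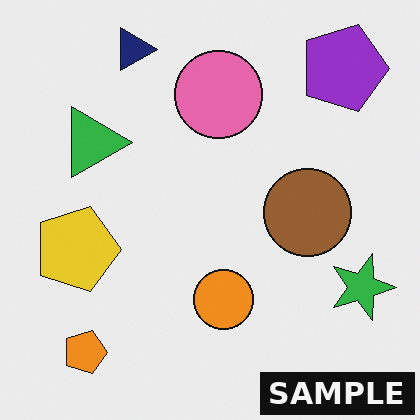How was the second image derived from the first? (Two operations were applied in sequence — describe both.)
The transformation is: rotated 90° clockwise, then watermarked with the text "SAMPLE" in the lower-right corner.

The purple pentagon sits in the top-left of the first image and the top-right of the second — consistent with a whole-image 90° clockwise rotation. A dark label reading "SAMPLE" appears in the lower-right corner.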